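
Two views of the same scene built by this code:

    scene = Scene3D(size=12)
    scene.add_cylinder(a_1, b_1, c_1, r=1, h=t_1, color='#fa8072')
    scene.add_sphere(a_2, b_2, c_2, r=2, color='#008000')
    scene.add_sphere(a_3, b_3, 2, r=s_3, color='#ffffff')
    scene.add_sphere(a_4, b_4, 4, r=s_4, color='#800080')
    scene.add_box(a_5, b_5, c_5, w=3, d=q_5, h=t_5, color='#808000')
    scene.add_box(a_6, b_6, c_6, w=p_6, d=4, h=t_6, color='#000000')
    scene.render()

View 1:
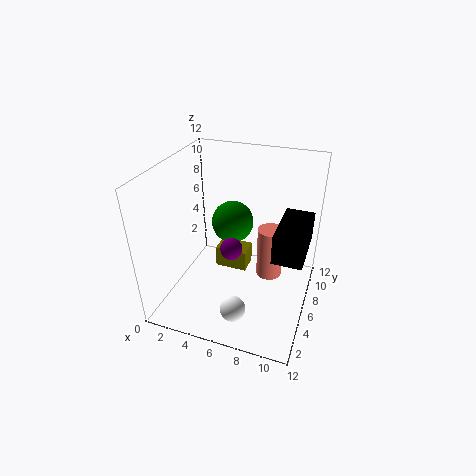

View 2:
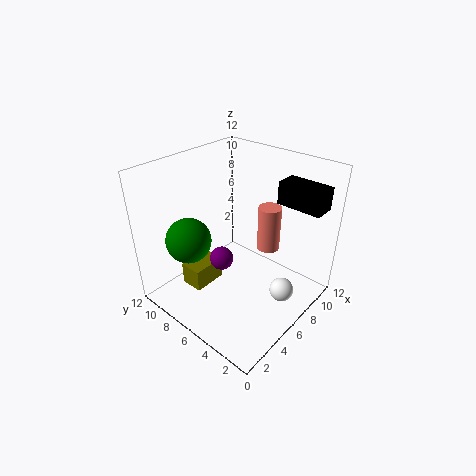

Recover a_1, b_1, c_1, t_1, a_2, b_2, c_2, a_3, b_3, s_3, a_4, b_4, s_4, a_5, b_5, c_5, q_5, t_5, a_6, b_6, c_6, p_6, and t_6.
a_1 = 9; b_1 = 5; c_1 = 4; t_1 = 4; a_2 = 4; b_2 = 10; c_2 = 5; a_3 = 7; b_3 = 2; s_3 = 1; a_4 = 5; b_4 = 7; s_4 = 1; a_5 = 3; b_5 = 8; c_5 = 1; q_5 = 2; t_5 = 2; a_6 = 10; b_6 = 1; c_6 = 8; p_6 = 2; t_6 = 2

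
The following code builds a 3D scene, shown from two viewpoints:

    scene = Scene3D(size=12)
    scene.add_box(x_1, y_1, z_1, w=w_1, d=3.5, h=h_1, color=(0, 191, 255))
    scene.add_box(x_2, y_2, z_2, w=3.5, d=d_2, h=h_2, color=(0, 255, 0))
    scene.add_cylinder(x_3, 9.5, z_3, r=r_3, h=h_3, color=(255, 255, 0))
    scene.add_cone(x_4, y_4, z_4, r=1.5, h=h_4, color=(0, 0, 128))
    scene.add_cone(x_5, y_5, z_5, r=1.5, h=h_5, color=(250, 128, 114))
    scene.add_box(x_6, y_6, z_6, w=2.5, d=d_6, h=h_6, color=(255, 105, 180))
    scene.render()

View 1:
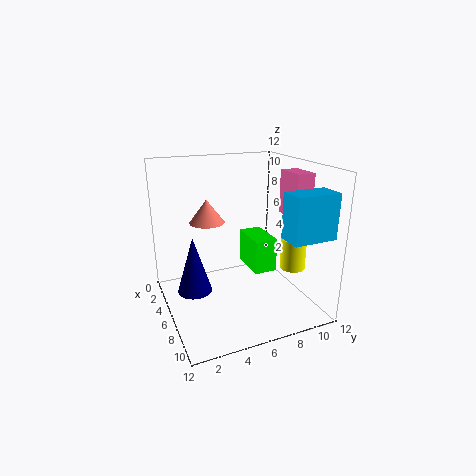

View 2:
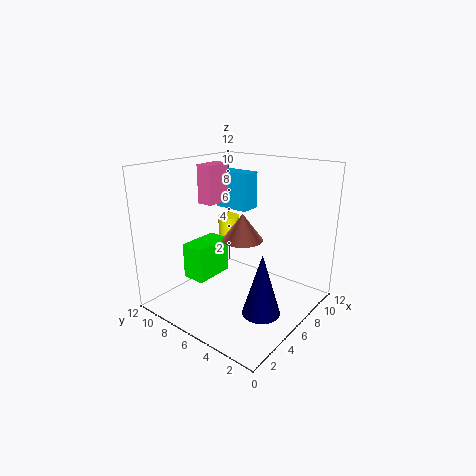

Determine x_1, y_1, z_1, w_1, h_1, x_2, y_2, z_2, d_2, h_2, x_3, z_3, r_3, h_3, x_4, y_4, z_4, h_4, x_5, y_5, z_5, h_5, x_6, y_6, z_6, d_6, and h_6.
x_1 = 9.5, y_1 = 8, z_1 = 7, w_1 = 2, h_1 = 3.5, x_2 = 3, y_2 = 7.5, z_2 = 2.5, d_2 = 2, h_2 = 3, x_3 = 9, z_3 = 4, r_3 = 1, h_3 = 2.5, x_4 = 4.5, y_4 = 2.5, z_4 = 1, h_4 = 5, x_5 = 4, y_5 = 4, z_5 = 7, h_5 = 2, x_6 = 6.5, y_6 = 9.5, z_6 = 8, d_6 = 1.5, h_6 = 3.5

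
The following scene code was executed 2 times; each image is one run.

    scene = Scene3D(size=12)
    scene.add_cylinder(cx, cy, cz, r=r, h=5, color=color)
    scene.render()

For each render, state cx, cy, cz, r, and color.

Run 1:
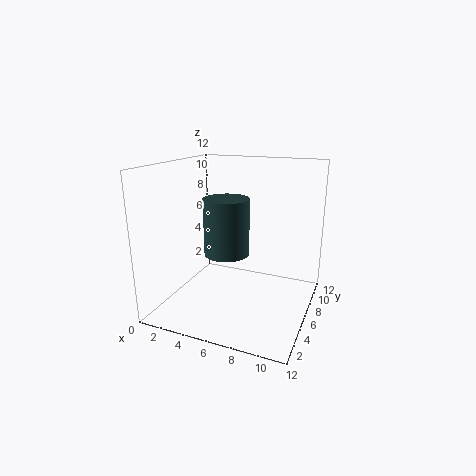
cx = 4.5, cy = 7, cz = 4, r = 2, color = 'darkslategray'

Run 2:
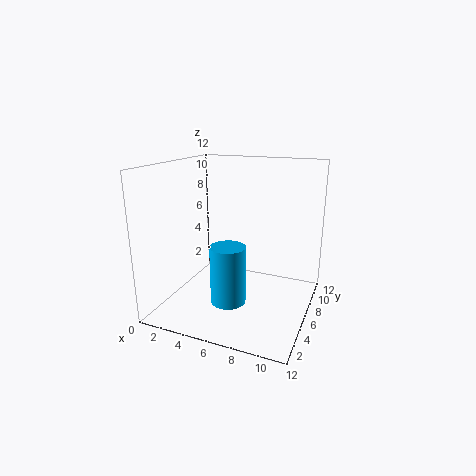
cx = 5.5, cy = 5, cz = 0.5, r = 1.5, color = 'deepskyblue'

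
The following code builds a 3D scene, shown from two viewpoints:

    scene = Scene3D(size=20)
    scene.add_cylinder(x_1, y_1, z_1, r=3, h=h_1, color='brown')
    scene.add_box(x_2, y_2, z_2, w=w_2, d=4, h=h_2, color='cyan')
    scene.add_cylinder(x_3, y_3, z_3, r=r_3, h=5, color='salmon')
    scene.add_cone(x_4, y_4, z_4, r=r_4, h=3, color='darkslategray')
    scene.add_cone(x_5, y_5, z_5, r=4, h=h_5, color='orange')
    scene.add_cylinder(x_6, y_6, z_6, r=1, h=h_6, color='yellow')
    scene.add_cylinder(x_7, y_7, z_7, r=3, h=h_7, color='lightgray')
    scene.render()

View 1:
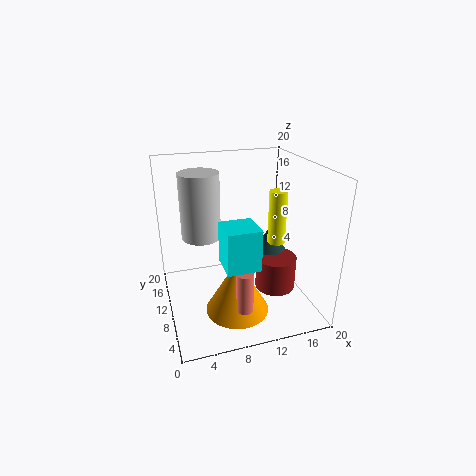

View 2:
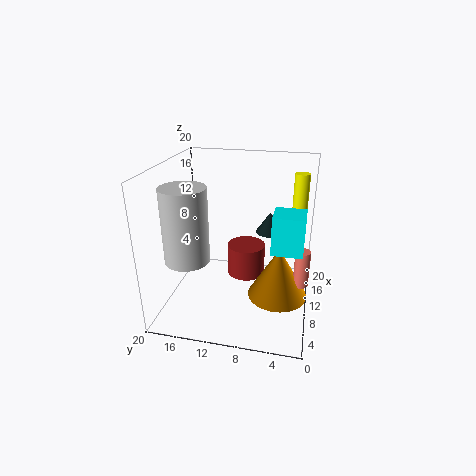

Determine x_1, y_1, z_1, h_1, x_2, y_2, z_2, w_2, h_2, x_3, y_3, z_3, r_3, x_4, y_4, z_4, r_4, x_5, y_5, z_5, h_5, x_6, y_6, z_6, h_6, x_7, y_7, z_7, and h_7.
x_1 = 16
y_1 = 10
z_1 = 1
h_1 = 5
x_2 = 6
y_2 = 1
z_2 = 10
w_2 = 4
h_2 = 5
x_3 = 8
y_3 = 1
z_3 = 5
r_3 = 1
x_4 = 13
y_4 = 6
z_4 = 10
r_4 = 2
x_5 = 8
y_5 = 4
z_5 = 3
h_5 = 7
x_6 = 12
y_6 = 2
z_6 = 13
h_6 = 6
x_7 = 6
y_7 = 16
z_7 = 8
h_7 = 10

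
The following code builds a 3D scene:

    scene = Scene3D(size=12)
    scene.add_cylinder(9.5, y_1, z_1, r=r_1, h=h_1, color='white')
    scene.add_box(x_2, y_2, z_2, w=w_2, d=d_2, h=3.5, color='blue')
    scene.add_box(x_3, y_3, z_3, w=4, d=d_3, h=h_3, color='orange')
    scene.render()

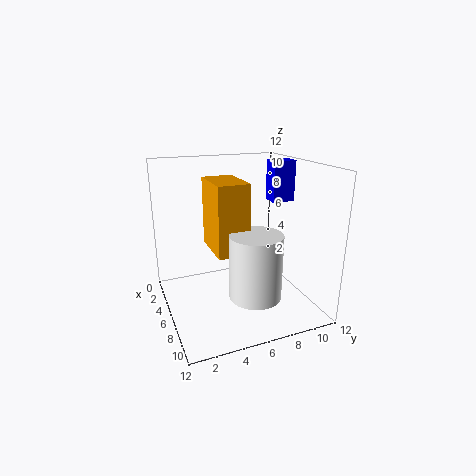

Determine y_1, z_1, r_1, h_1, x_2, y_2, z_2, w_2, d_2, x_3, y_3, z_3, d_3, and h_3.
y_1 = 6; z_1 = 2.5; r_1 = 2; h_1 = 5; x_2 = 4; y_2 = 9.5; z_2 = 8.5; w_2 = 1.5; d_2 = 2; x_3 = 4.5; y_3 = 3.5; z_3 = 5.5; d_3 = 2.5; h_3 = 5.5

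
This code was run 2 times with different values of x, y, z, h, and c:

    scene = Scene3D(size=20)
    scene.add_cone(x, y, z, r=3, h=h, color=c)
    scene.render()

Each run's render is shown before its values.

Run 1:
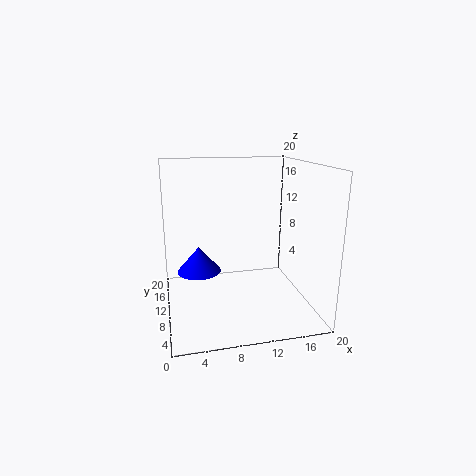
x = 4.5
y = 10.25
z = 5.5
h = 3.5
c = 'blue'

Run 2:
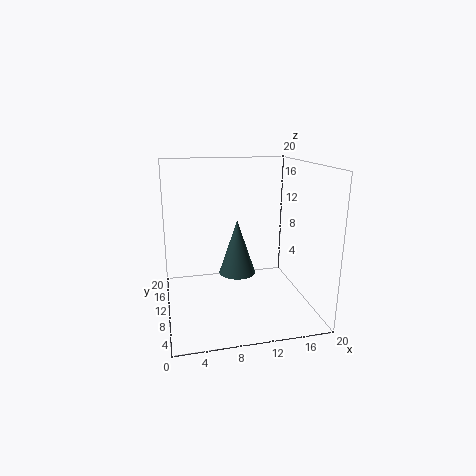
x = 11.5
y = 17
z = 1.5
h = 9
c = 'darkslategray'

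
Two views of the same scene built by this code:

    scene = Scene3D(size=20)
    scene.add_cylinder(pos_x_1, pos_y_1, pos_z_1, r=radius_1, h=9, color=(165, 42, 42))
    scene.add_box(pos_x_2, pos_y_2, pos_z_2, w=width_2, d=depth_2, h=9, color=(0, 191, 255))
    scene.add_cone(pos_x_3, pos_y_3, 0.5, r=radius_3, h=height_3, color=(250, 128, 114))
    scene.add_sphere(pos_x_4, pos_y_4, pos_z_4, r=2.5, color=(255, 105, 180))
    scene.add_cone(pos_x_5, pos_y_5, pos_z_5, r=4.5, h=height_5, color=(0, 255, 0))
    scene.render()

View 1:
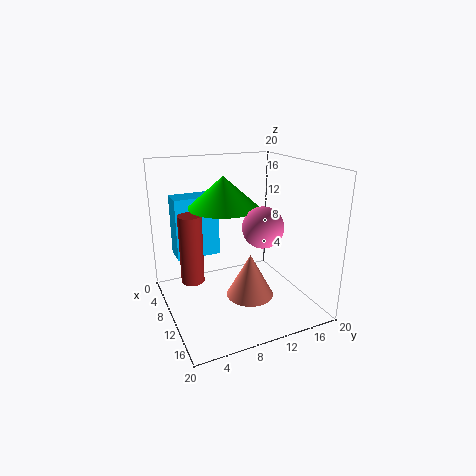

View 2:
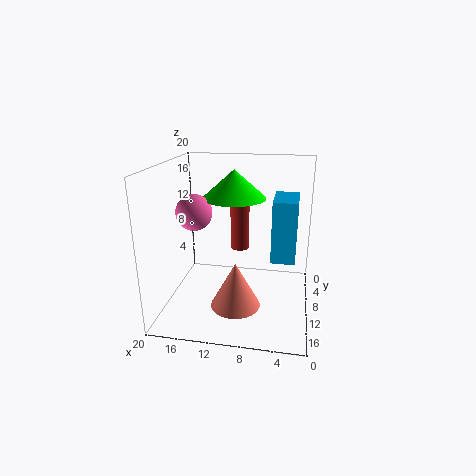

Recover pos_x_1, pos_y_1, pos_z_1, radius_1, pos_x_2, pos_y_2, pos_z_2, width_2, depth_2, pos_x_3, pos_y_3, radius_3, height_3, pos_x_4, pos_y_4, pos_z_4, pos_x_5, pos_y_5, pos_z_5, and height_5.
pos_x_1 = 11; pos_y_1 = 3; pos_z_1 = 5.5; radius_1 = 1.5; pos_x_2 = 2; pos_y_2 = 2.5; pos_z_2 = 6; width_2 = 3.5; depth_2 = 6.5; pos_x_3 = 10; pos_y_3 = 12; radius_3 = 3.5; height_3 = 6.5; pos_x_4 = 16; pos_y_4 = 10.5; pos_z_4 = 13.5; pos_x_5 = 11; pos_y_5 = 7.5; pos_z_5 = 15; height_5 = 4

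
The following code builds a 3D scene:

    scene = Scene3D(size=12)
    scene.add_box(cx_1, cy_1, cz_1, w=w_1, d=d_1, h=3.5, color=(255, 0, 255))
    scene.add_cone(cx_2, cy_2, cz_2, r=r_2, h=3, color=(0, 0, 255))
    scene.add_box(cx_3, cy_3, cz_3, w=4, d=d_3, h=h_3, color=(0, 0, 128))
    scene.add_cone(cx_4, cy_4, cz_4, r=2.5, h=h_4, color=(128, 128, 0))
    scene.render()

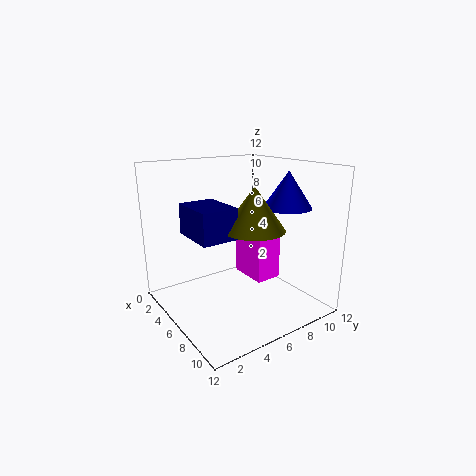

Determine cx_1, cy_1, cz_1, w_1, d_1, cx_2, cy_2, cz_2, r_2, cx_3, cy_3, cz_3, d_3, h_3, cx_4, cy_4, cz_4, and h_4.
cx_1 = 6.5
cy_1 = 5.5
cz_1 = 3.5
w_1 = 3
d_1 = 2
cx_2 = 8
cy_2 = 9.5
cz_2 = 8.5
r_2 = 2
cx_3 = 3.5
cy_3 = 2
cz_3 = 6.5
d_3 = 3
h_3 = 2.5
cx_4 = 7.5
cy_4 = 6.5
cz_4 = 7
h_4 = 3.5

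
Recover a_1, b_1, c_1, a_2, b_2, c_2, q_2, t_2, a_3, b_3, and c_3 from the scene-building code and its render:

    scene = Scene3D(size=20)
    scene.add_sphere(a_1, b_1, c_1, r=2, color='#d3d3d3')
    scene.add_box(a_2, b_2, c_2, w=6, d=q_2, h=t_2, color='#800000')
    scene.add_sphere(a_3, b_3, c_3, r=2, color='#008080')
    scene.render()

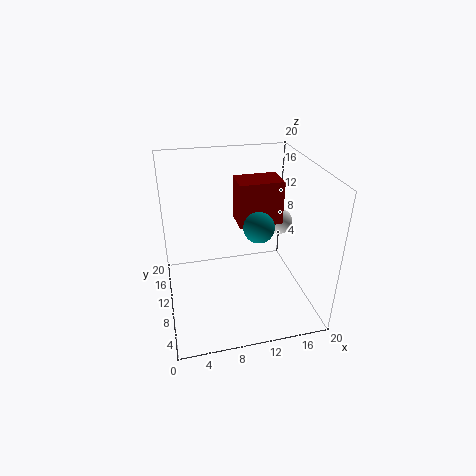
a_1 = 18, b_1 = 15, c_1 = 9, a_2 = 10, b_2 = 9, c_2 = 12, q_2 = 4, t_2 = 6, a_3 = 12, b_3 = 7, c_3 = 13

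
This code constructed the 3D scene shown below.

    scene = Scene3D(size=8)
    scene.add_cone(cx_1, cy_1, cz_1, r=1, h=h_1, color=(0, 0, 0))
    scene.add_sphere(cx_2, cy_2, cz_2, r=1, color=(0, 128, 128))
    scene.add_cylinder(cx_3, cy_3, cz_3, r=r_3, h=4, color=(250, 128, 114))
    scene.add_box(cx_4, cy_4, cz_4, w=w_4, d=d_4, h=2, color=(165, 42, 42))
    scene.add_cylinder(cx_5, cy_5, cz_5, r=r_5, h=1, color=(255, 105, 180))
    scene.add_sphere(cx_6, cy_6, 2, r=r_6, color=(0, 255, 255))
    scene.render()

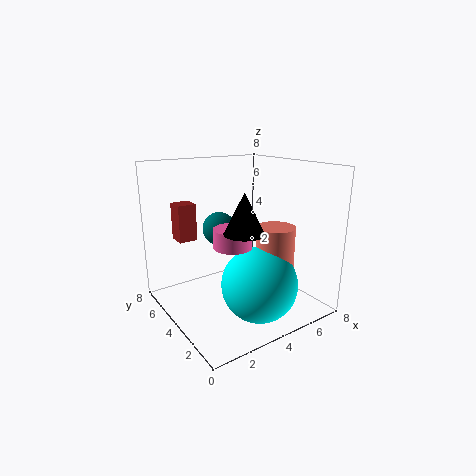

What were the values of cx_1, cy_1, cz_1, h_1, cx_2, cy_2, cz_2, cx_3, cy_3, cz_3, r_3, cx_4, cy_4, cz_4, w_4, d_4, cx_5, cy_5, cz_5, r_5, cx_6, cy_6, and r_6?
cx_1 = 3, cy_1 = 2, cz_1 = 5, h_1 = 2, cx_2 = 4, cy_2 = 6, cz_2 = 4, cx_3 = 5, cy_3 = 2, cz_3 = 1, r_3 = 1, cx_4 = 1, cy_4 = 5, cz_4 = 4, w_4 = 1, d_4 = 1, cx_5 = 3, cy_5 = 3, cz_5 = 4, r_5 = 1, cx_6 = 4, cy_6 = 2, r_6 = 2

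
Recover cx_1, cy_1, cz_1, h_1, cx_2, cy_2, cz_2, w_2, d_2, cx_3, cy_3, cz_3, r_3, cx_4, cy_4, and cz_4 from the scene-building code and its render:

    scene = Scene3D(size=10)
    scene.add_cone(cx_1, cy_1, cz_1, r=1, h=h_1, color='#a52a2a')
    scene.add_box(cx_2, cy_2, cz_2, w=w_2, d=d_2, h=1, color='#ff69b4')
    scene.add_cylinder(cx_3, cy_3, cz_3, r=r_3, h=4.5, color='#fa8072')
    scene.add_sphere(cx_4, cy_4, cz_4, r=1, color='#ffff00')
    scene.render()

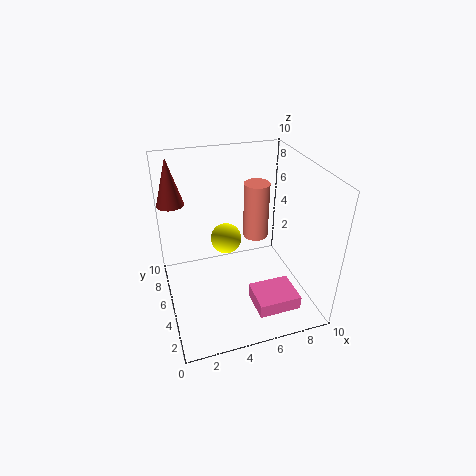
cx_1 = 1, cy_1 = 8.5, cz_1 = 6.5, h_1 = 3.5, cx_2 = 5.5, cy_2 = 1.5, cz_2 = 0.5, w_2 = 3, d_2 = 2.5, cx_3 = 7.5, cy_3 = 8, cz_3 = 3, r_3 = 1, cx_4 = 4, cy_4 = 4.5, cz_4 = 5.5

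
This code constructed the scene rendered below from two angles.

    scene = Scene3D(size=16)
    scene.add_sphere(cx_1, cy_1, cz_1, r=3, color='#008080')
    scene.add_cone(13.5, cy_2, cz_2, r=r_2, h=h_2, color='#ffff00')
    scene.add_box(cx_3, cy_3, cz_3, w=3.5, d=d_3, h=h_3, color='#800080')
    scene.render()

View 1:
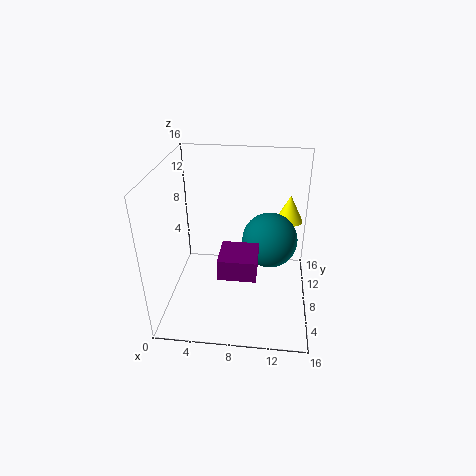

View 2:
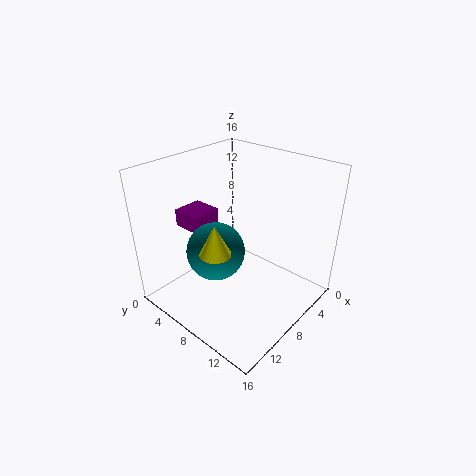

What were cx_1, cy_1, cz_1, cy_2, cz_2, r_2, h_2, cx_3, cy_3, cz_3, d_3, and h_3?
cx_1 = 11.5, cy_1 = 8, cz_1 = 8, cy_2 = 10, cz_2 = 9.5, r_2 = 1.5, h_2 = 3, cx_3 = 7, cy_3 = 0.5, cz_3 = 8, d_3 = 3.5, h_3 = 2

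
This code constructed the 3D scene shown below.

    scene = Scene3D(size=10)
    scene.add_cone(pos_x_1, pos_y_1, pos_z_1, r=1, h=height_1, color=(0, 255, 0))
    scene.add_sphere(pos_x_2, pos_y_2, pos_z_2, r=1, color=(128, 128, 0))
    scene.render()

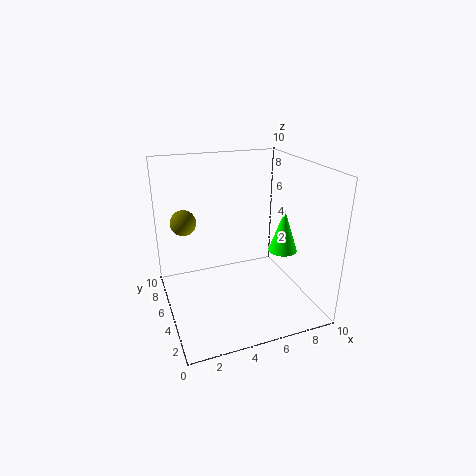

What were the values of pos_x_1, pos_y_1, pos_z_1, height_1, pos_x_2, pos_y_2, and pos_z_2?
pos_x_1 = 8, pos_y_1 = 4, pos_z_1 = 4, height_1 = 3, pos_x_2 = 2, pos_y_2 = 9, pos_z_2 = 5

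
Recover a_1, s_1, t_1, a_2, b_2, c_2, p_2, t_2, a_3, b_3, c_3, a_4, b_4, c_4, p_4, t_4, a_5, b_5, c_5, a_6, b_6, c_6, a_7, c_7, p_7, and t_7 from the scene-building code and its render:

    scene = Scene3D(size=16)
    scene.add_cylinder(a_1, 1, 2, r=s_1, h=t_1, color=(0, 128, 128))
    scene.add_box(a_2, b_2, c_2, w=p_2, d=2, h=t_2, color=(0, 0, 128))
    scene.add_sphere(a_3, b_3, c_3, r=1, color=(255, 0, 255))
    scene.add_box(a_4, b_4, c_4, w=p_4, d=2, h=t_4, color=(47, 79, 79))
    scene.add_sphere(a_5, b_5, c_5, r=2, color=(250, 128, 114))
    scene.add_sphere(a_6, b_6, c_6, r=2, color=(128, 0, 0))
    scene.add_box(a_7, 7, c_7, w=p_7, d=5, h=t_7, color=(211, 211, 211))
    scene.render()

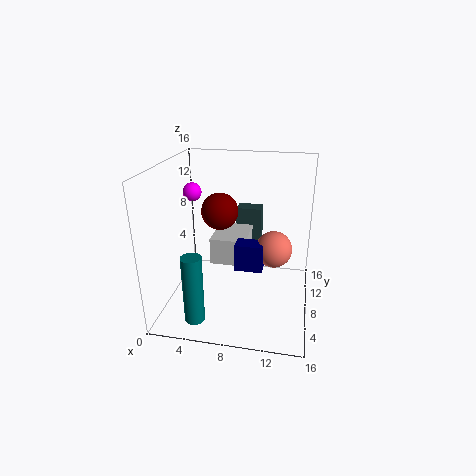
a_1 = 5; s_1 = 1; t_1 = 7; a_2 = 8; b_2 = 6; c_2 = 5; p_2 = 3; t_2 = 3; a_3 = 3; b_3 = 8; c_3 = 13; a_4 = 7; b_4 = 12; c_4 = 6; p_4 = 3; t_4 = 4; a_5 = 12; b_5 = 8; c_5 = 7; a_6 = 6; b_6 = 8; c_6 = 11; a_7 = 5; c_7 = 5; p_7 = 4; t_7 = 3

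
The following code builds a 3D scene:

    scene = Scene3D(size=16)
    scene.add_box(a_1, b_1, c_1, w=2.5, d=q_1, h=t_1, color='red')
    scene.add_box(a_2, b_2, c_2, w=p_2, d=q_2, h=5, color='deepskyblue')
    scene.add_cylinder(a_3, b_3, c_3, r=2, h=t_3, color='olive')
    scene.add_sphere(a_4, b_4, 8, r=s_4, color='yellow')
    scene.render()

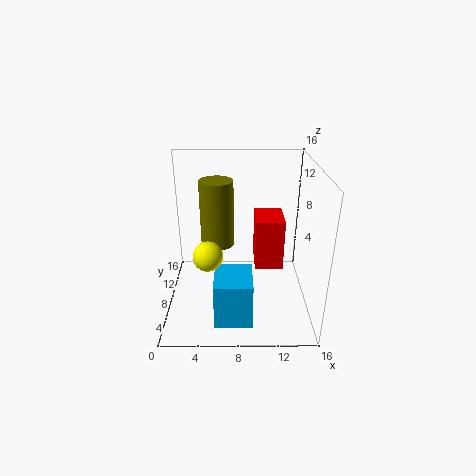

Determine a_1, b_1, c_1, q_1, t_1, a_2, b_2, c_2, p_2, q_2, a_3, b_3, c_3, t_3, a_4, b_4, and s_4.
a_1 = 9.5, b_1 = 1, c_1 = 8.5, q_1 = 3.5, t_1 = 4.5, a_2 = 5.5, b_2 = 2, c_2 = 0.5, p_2 = 4, q_2 = 4.5, a_3 = 5.5, b_3 = 11.5, c_3 = 5.5, t_3 = 8, a_4 = 5, b_4 = 4, s_4 = 1.5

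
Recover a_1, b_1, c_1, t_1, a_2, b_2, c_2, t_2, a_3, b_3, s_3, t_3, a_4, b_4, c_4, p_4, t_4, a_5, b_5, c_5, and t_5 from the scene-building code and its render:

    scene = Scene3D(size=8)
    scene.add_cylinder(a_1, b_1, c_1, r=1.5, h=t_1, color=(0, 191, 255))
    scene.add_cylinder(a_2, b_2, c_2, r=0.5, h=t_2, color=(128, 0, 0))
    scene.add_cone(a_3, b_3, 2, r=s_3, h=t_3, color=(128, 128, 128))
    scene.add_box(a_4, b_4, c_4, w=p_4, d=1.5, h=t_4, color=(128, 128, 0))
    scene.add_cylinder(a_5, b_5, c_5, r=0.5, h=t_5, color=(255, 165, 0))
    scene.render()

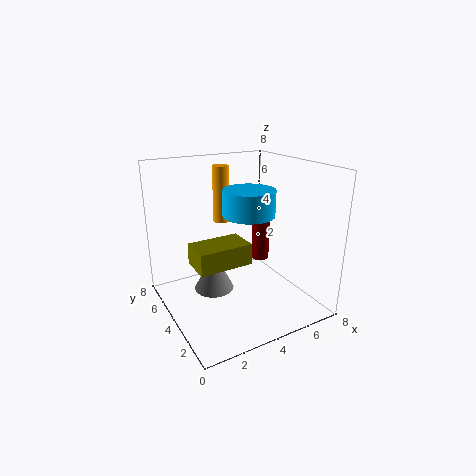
a_1 = 5
b_1 = 4.5
c_1 = 5
t_1 = 1.5
a_2 = 5.5
b_2 = 4
c_2 = 2.5
t_2 = 2.5
a_3 = 2
b_3 = 3
s_3 = 1
t_3 = 2
a_4 = 0.5
b_4 = 1
c_4 = 4
p_4 = 2.5
t_4 = 1
a_5 = 4.5
b_5 = 7
c_5 = 4
t_5 = 3.5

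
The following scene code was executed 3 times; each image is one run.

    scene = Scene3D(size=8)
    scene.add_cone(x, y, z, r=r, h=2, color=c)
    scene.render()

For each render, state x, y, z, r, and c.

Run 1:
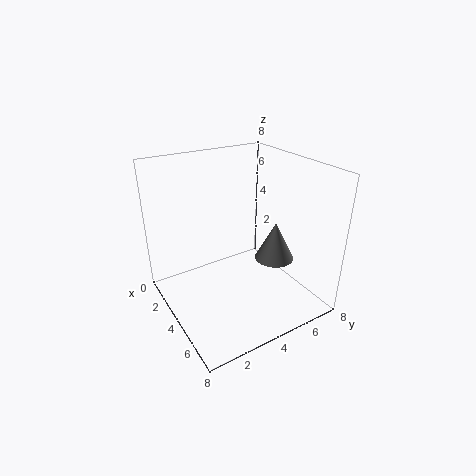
x = 6, y = 5, z = 3.5, r = 1, c = 'gray'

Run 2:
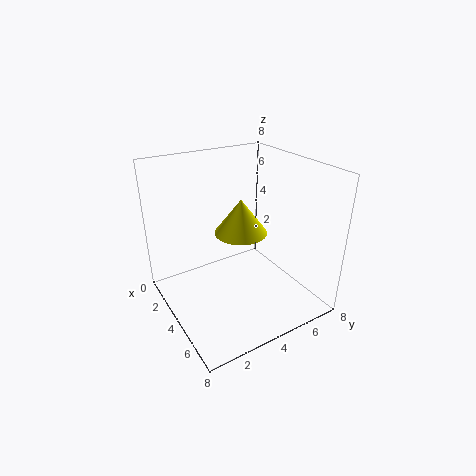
x = 3.5, y = 4.5, z = 4, r = 1.5, c = 'yellow'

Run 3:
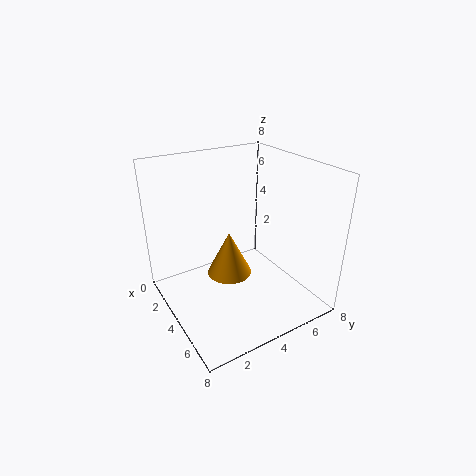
x = 6.5, y = 2, z = 4, r = 1, c = 'orange'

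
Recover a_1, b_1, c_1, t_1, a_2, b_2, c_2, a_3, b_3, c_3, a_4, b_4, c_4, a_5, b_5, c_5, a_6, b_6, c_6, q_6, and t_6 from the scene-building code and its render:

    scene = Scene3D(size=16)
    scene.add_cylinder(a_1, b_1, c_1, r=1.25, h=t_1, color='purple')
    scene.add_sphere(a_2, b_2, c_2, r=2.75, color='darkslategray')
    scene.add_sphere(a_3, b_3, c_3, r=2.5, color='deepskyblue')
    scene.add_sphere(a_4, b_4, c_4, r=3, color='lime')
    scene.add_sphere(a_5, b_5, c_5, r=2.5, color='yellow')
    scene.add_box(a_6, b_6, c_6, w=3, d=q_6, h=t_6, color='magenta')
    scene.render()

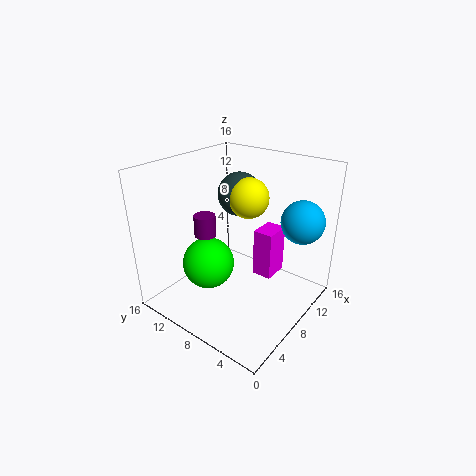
a_1 = 7
b_1 = 12
c_1 = 7.5
t_1 = 2.5
a_2 = 13.25
b_2 = 11.75
c_2 = 10.75
a_3 = 13.5
b_3 = 3
c_3 = 9.25
a_4 = 6.5
b_4 = 11.25
c_4 = 4.25
a_5 = 12.75
b_5 = 10
c_5 = 10.75
a_6 = 9.25
b_6 = 4.5
c_6 = 3.25
q_6 = 2.25
t_6 = 5.5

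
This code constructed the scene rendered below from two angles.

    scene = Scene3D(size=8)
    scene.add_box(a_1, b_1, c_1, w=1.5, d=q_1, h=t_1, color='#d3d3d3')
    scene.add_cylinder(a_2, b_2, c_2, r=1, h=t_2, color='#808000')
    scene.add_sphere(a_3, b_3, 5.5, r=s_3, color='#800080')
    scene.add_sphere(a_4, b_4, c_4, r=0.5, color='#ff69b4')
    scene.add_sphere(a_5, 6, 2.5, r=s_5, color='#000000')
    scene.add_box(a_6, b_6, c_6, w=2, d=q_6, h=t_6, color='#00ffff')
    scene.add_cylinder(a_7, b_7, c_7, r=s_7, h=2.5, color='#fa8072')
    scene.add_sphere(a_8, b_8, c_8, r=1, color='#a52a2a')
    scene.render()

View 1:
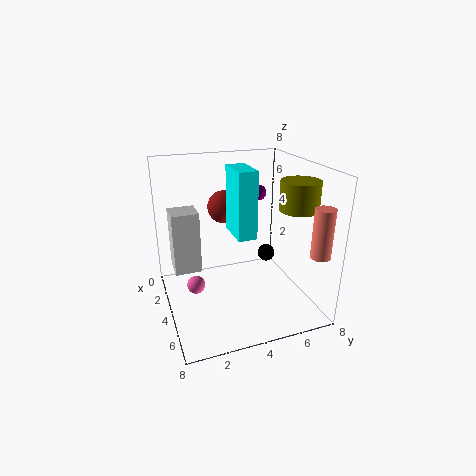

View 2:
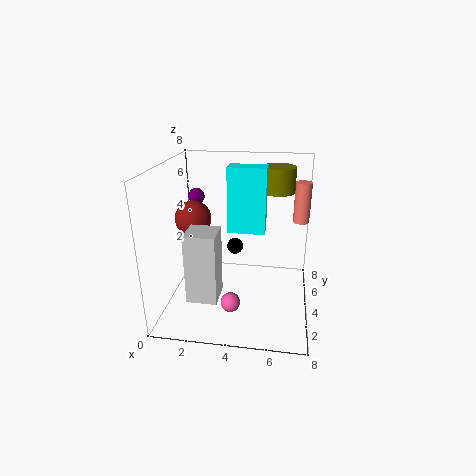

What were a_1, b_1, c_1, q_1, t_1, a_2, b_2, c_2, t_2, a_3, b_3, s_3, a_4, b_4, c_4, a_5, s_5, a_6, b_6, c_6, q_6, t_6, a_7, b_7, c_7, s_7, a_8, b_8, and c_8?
a_1 = 2; b_1 = 0.5; c_1 = 2; q_1 = 1.5; t_1 = 3.5; a_2 = 6; b_2 = 6.5; c_2 = 6; t_2 = 1.5; a_3 = 1; b_3 = 6.5; s_3 = 0.5; a_4 = 4; b_4 = 1.5; c_4 = 1.5; a_5 = 3.5; s_5 = 0.5; a_6 = 3.5; b_6 = 3.5; c_6 = 4.5; q_6 = 1; t_6 = 3.5; a_7 = 7.5; b_7 = 7; c_7 = 4; s_7 = 0.5; a_8 = 1.5; b_8 = 4; c_8 = 5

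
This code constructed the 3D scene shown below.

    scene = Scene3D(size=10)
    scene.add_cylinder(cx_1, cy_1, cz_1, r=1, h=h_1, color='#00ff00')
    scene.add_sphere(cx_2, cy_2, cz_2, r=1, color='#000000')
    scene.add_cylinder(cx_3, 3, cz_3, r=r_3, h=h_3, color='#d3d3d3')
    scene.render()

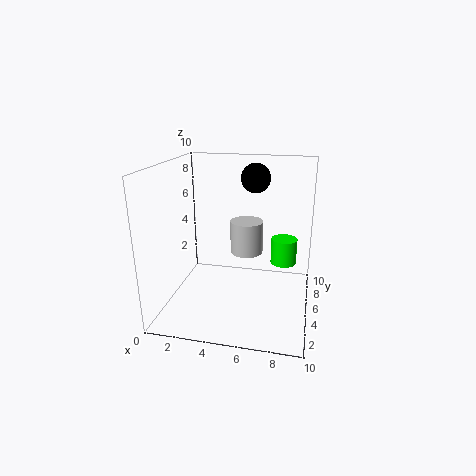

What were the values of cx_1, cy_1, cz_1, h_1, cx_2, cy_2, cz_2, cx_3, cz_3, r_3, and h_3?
cx_1 = 8; cy_1 = 8; cz_1 = 2; h_1 = 2; cx_2 = 6; cy_2 = 6; cz_2 = 9; cx_3 = 6; cz_3 = 5; r_3 = 1; h_3 = 2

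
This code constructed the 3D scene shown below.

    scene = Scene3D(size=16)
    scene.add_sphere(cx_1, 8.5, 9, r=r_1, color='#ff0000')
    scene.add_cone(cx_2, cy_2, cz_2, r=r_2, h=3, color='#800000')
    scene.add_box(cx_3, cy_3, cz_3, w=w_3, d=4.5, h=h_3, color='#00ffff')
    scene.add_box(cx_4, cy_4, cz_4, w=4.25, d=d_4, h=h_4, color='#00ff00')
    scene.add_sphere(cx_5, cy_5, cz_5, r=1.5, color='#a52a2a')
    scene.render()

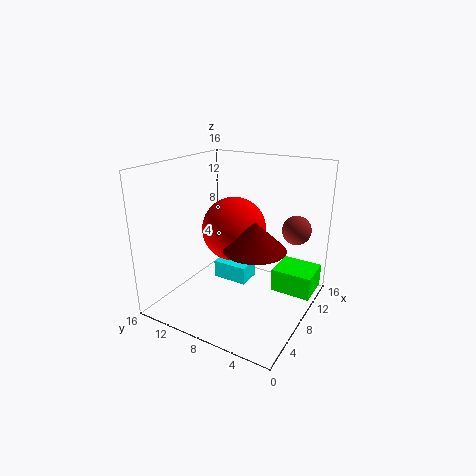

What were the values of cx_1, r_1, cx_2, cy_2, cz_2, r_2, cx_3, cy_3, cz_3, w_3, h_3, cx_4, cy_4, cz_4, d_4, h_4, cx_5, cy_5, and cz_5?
cx_1 = 8; r_1 = 3.5; cx_2 = 6.25; cy_2 = 5; cz_2 = 8; r_2 = 3.25; cx_3 = 10.75; cy_3 = 8.75; cz_3 = 0.25; w_3 = 3; h_3 = 2.25; cx_4 = 10.75; cy_4 = 0.25; cz_4 = 0.75; d_4 = 4.75; h_4 = 2.75; cx_5 = 9.25; cy_5 = 1.75; cz_5 = 9.75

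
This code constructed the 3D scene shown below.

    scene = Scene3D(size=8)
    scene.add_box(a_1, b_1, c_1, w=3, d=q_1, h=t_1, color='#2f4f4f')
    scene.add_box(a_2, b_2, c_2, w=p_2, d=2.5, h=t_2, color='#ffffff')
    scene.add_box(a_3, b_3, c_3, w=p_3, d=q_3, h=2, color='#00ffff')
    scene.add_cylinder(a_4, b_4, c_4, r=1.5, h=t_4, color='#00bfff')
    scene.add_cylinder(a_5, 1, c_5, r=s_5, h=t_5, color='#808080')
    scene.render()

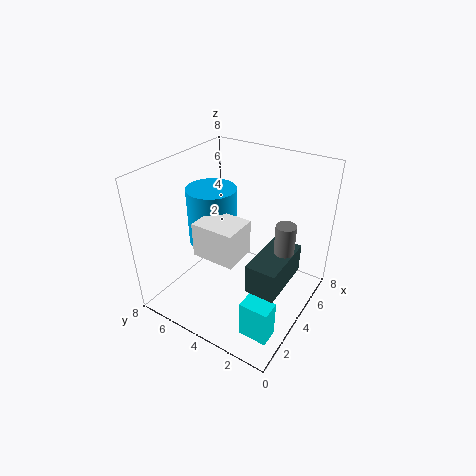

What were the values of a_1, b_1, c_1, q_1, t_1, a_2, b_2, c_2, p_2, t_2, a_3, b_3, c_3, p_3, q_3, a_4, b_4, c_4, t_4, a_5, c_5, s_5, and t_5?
a_1 = 1.5, b_1 = 0.5, c_1 = 3, q_1 = 1.5, t_1 = 1.5, a_2 = 2.5, b_2 = 3.5, c_2 = 3, p_2 = 2, t_2 = 2, a_3 = 1, b_3 = 0.5, c_3 = 0.5, p_3 = 1, q_3 = 1.5, a_4 = 5, b_4 = 6.5, c_4 = 2.5, t_4 = 3.5, a_5 = 3.5, c_5 = 3.5, s_5 = 0.5, t_5 = 2.5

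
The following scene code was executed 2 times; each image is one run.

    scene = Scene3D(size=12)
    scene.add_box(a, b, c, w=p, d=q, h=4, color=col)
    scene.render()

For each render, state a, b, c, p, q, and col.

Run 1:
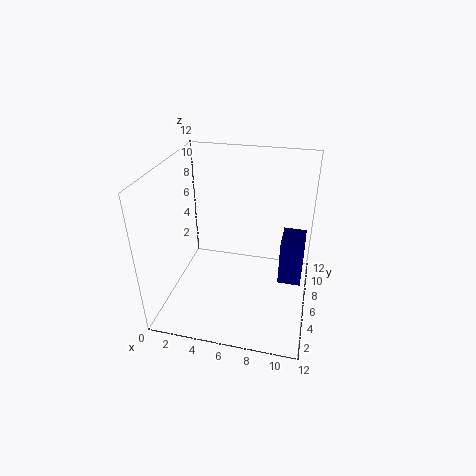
a = 9.5; b = 6.5; c = 1.5; p = 2; q = 3; col = 'navy'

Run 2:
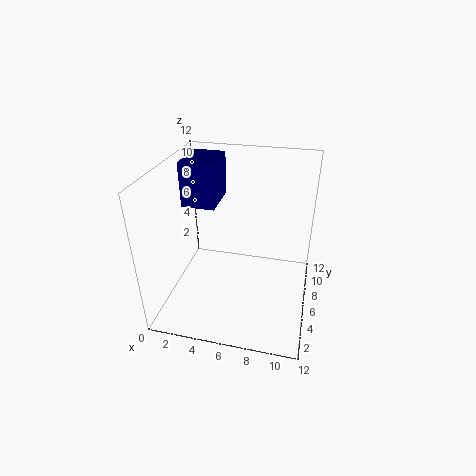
a = 0.5; b = 7.5; c = 7.5; p = 3; q = 4; col = 'navy'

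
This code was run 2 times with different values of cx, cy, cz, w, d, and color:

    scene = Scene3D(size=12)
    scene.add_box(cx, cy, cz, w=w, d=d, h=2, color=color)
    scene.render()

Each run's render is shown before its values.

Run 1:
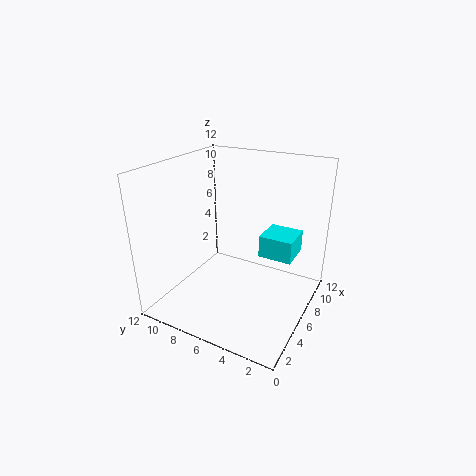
cx = 8; cy = 2; cz = 3.5; w = 3; d = 3; color = 'cyan'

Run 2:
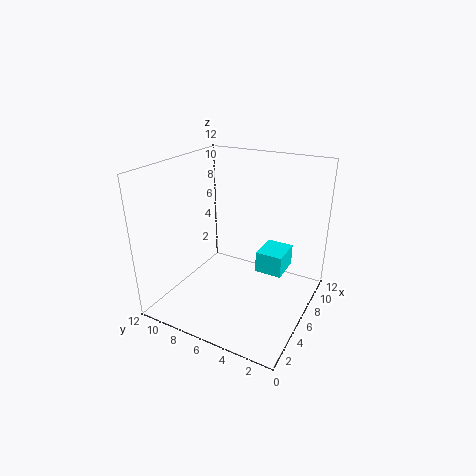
cx = 8.5; cy = 3; cz = 1.5; w = 3; d = 2.5; color = 'cyan'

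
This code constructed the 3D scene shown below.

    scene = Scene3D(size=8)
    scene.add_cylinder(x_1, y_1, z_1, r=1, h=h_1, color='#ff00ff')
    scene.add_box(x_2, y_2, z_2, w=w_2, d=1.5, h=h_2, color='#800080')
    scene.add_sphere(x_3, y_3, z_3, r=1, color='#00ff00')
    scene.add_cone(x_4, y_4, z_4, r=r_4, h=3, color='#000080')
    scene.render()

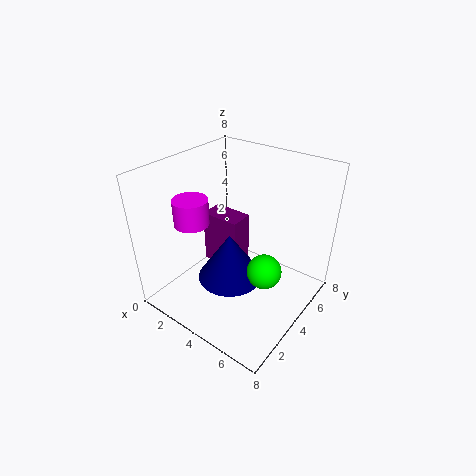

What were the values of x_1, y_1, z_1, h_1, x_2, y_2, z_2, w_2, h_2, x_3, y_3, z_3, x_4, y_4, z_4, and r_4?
x_1 = 1.5; y_1 = 3; z_1 = 4.5; h_1 = 1.5; x_2 = 0.5; y_2 = 5; z_2 = 0.5; w_2 = 2.5; h_2 = 3.5; x_3 = 5.5; y_3 = 4.5; z_3 = 2; x_4 = 3; y_4 = 4.5; z_4 = 0.5; r_4 = 2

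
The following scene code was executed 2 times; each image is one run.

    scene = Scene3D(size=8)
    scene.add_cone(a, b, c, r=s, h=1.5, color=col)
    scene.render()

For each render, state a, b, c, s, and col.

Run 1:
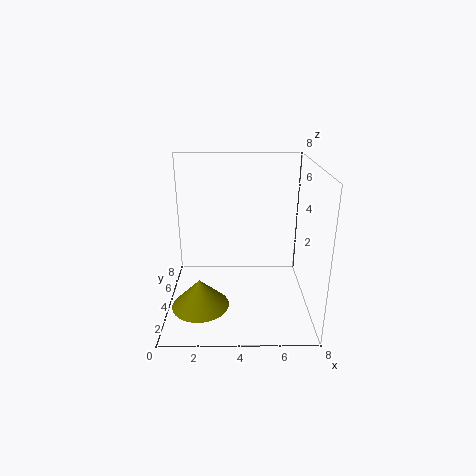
a = 2, b = 2, c = 1, s = 1.5, col = 'olive'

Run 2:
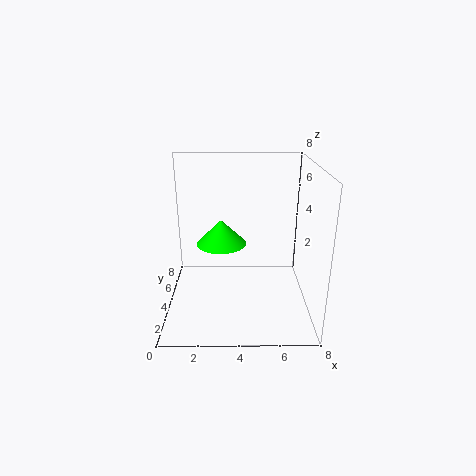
a = 3, b = 5.5, c = 3, s = 1.5, col = 'lime'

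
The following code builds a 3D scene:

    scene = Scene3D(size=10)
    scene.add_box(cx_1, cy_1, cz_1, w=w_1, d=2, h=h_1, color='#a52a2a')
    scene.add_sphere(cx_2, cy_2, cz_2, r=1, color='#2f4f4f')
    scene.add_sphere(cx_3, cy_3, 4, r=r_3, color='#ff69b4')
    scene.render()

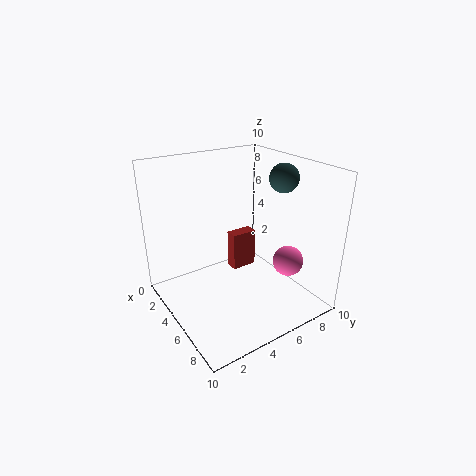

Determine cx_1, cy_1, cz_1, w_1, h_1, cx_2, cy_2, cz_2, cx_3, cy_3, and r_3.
cx_1 = 2; cy_1 = 6; cz_1 = 1; w_1 = 1; h_1 = 3; cx_2 = 6; cy_2 = 8; cz_2 = 9; cx_3 = 8; cy_3 = 7; r_3 = 1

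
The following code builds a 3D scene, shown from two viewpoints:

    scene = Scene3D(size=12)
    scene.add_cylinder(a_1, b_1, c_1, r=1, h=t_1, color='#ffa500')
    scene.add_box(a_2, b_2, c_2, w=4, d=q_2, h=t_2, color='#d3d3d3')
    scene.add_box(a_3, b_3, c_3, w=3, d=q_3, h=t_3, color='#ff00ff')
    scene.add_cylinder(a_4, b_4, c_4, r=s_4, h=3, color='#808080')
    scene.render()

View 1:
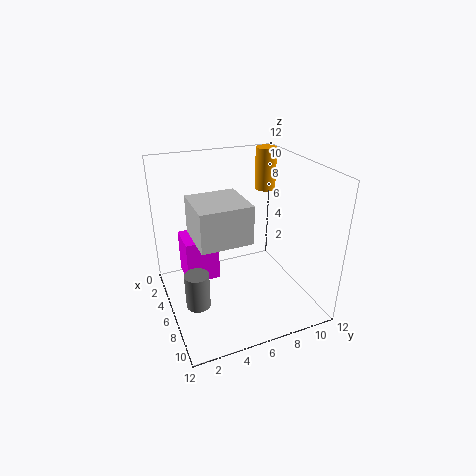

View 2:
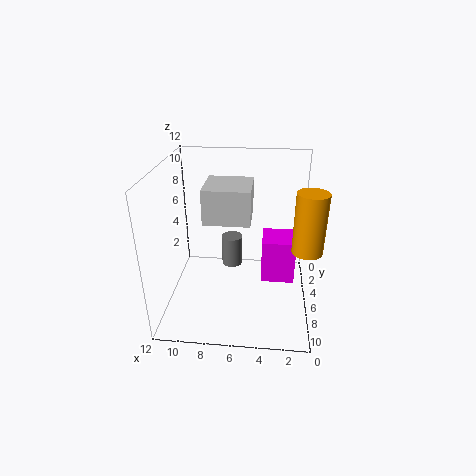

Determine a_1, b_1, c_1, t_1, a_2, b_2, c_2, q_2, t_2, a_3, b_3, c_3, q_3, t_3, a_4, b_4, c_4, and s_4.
a_1 = 1
b_1 = 11
c_1 = 8
t_1 = 4
a_2 = 5
b_2 = 2
c_2 = 7
q_2 = 4
t_2 = 3
a_3 = 1
b_3 = 2
c_3 = 1
q_3 = 3
t_3 = 4
a_4 = 7
b_4 = 2
c_4 = 1
s_4 = 1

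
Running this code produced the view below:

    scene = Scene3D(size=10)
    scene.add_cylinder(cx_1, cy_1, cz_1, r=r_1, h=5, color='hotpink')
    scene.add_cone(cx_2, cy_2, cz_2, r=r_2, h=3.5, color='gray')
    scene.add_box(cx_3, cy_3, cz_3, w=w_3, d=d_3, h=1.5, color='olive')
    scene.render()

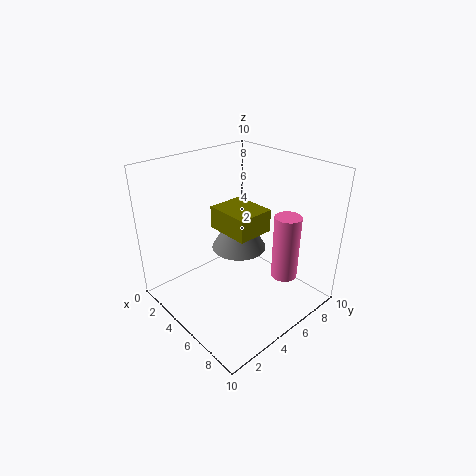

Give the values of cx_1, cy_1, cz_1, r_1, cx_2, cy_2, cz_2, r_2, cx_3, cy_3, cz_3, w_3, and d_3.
cx_1 = 6.5
cy_1 = 8.5
cz_1 = 1
r_1 = 1
cx_2 = 4
cy_2 = 6
cz_2 = 3.5
r_2 = 2
cx_3 = 4
cy_3 = 3.5
cz_3 = 6
w_3 = 3
d_3 = 2.5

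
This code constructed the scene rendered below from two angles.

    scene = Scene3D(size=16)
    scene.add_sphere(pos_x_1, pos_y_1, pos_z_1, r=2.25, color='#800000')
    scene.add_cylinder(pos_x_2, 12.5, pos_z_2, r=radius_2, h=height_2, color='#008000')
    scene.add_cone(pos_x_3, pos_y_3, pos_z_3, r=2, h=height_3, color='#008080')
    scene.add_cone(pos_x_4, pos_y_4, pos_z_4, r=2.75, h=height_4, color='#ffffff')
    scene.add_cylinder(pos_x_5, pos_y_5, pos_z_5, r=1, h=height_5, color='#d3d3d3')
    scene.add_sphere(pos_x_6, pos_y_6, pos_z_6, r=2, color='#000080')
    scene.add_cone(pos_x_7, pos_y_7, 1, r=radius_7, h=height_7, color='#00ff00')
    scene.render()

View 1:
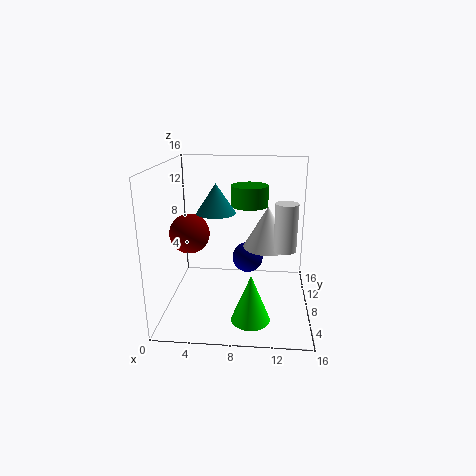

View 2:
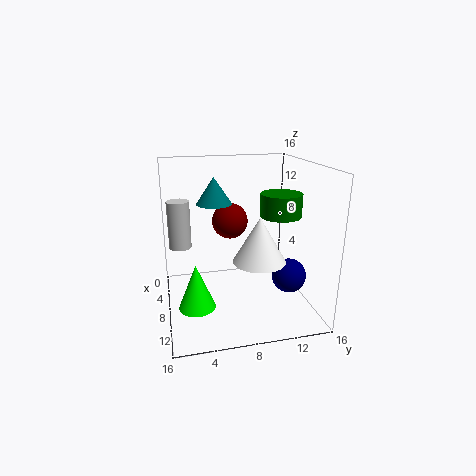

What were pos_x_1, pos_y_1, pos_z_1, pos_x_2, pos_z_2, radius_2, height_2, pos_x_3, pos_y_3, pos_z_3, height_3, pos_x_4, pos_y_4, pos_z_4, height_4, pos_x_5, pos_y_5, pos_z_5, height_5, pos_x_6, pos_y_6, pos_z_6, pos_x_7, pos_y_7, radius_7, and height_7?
pos_x_1 = 2.5; pos_y_1 = 8.25; pos_z_1 = 8.25; pos_x_2 = 9; pos_z_2 = 10.5; radius_2 = 2.25; height_2 = 2.5; pos_x_3 = 6; pos_y_3 = 5.75; pos_z_3 = 11.5; height_3 = 3; pos_x_4 = 11.25; pos_y_4 = 9.5; pos_z_4 = 6.5; height_4 = 4.75; pos_x_5 = 12.75; pos_y_5 = 1.5; pos_z_5 = 9.5; height_5 = 4.25; pos_x_6 = 8.75; pos_y_6 = 14; pos_z_6 = 3; pos_x_7 = 9.75; pos_y_7 = 3; radius_7 = 2; height_7 = 5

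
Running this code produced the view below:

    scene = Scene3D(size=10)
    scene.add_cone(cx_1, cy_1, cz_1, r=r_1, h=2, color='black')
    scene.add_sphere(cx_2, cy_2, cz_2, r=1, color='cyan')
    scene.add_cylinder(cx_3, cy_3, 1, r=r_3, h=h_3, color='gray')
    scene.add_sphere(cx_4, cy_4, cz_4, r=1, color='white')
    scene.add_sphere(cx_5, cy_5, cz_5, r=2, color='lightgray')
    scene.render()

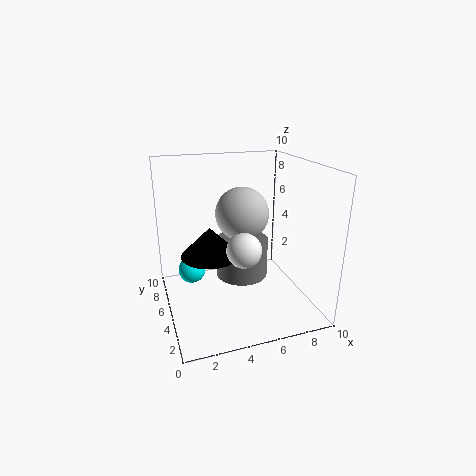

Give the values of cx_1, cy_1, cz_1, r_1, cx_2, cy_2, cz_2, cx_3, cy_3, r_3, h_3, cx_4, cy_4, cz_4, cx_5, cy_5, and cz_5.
cx_1 = 3
cy_1 = 5
cz_1 = 4
r_1 = 2
cx_2 = 2
cy_2 = 7
cz_2 = 2
cx_3 = 6
cy_3 = 7
r_3 = 2
h_3 = 3
cx_4 = 4
cy_4 = 1
cz_4 = 6
cx_5 = 6
cy_5 = 7
cz_5 = 6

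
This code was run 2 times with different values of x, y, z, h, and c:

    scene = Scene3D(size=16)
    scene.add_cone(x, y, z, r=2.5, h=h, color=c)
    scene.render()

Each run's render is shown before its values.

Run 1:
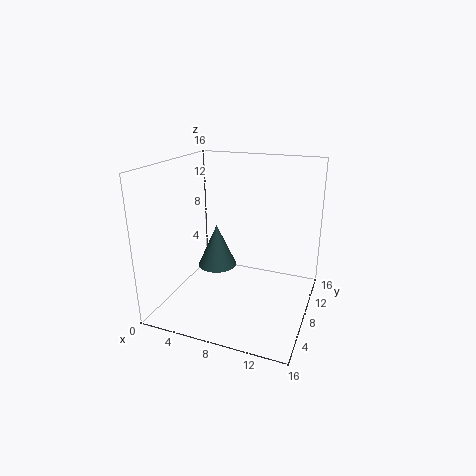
x = 3.5; y = 12; z = 2; h = 5.5; c = 'darkslategray'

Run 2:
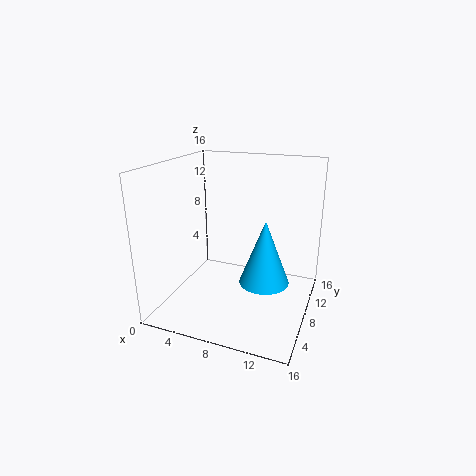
x = 12; y = 5; z = 5; h = 6.5; c = 'deepskyblue'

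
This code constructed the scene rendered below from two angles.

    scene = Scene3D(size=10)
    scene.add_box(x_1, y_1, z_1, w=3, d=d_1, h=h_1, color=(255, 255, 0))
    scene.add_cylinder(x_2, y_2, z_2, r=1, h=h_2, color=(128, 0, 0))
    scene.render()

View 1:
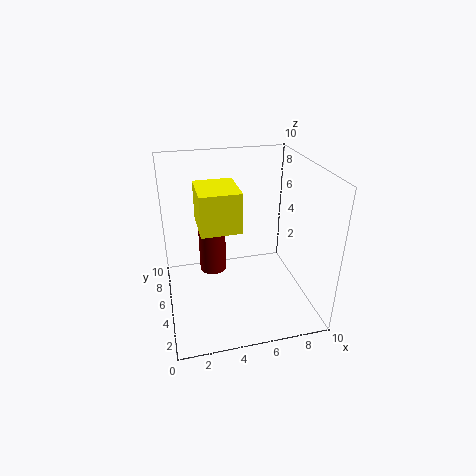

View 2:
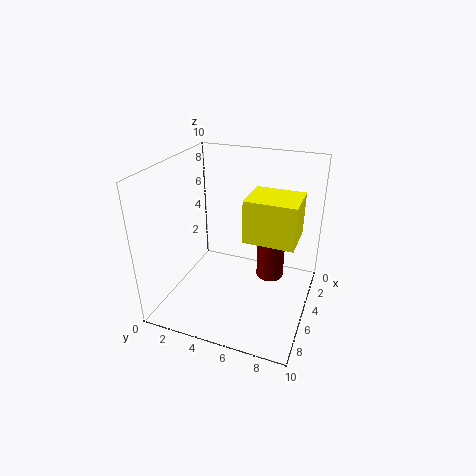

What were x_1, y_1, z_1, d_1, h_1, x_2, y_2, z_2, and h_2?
x_1 = 2.5; y_1 = 5.5; z_1 = 5; d_1 = 3.5; h_1 = 3; x_2 = 3.5; y_2 = 7; z_2 = 1.5; h_2 = 3.5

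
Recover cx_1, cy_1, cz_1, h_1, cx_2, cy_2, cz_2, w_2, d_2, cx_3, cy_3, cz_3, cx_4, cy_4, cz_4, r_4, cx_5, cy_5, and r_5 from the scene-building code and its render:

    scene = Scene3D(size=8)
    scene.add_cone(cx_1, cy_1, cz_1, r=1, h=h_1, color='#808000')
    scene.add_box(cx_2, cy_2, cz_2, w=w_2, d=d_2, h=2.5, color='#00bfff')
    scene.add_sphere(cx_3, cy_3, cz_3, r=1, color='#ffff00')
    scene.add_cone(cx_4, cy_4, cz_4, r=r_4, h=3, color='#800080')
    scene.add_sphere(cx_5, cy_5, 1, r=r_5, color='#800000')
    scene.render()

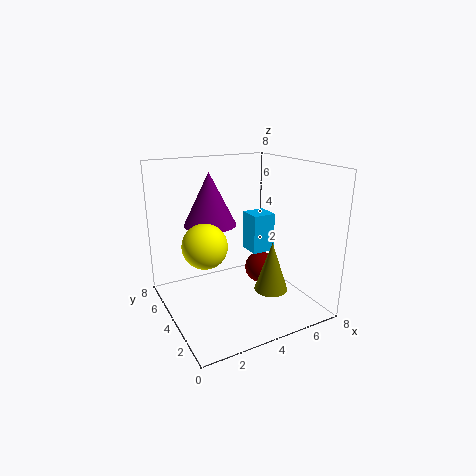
cx_1 = 6; cy_1 = 3.5; cz_1 = 0.5; h_1 = 3; cx_2 = 6; cy_2 = 5.5; cz_2 = 2; w_2 = 1.5; d_2 = 1.5; cx_3 = 1; cy_3 = 1.5; cz_3 = 5; cx_4 = 3; cy_4 = 5.5; cz_4 = 4.5; r_4 = 1.5; cx_5 = 6.5; cy_5 = 5.5; r_5 = 1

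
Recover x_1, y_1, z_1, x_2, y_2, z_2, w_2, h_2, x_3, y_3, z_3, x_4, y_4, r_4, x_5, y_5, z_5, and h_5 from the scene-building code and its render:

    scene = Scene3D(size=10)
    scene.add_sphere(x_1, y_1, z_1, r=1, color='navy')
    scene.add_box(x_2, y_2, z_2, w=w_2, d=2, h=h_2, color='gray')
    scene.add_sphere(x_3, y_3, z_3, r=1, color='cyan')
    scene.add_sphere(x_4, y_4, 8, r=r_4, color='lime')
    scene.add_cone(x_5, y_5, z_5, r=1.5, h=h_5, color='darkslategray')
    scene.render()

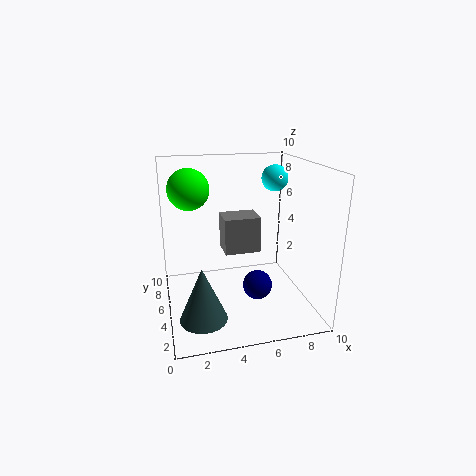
x_1 = 6
y_1 = 3.5
z_1 = 2
x_2 = 4
y_2 = 4.5
z_2 = 4
w_2 = 2.5
h_2 = 2.5
x_3 = 8.5
y_3 = 7.5
z_3 = 8.5
x_4 = 2
y_4 = 7.5
r_4 = 1.5
x_5 = 2
y_5 = 2
z_5 = 1
h_5 = 3.5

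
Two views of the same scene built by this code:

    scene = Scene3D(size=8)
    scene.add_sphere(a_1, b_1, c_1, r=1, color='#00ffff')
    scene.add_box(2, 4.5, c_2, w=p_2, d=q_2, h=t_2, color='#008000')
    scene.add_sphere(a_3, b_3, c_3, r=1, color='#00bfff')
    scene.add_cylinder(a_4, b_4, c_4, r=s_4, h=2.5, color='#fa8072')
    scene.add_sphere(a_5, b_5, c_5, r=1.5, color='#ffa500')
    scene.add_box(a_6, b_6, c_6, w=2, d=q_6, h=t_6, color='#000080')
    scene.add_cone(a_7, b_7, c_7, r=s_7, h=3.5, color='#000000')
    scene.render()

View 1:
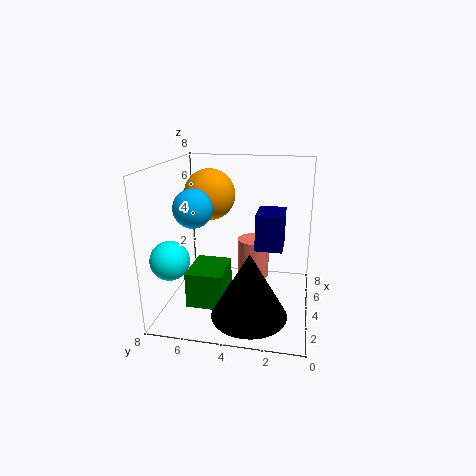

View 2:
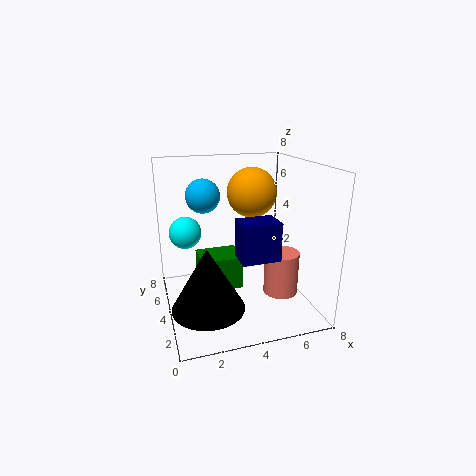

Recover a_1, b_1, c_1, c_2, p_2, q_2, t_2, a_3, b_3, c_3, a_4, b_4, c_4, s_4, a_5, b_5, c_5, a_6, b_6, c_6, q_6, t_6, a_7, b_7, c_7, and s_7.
a_1 = 1.5
b_1 = 7
c_1 = 3.5
c_2 = 0.5
p_2 = 2.5
q_2 = 2
t_2 = 2
a_3 = 2.5
b_3 = 6
c_3 = 6
a_4 = 6.5
b_4 = 3.5
c_4 = 0.5
s_4 = 1
a_5 = 5.5
b_5 = 6
c_5 = 6
a_6 = 3.5
b_6 = 1.5
c_6 = 3.5
q_6 = 1.5
t_6 = 2
a_7 = 2
b_7 = 3
c_7 = 0.5
s_7 = 2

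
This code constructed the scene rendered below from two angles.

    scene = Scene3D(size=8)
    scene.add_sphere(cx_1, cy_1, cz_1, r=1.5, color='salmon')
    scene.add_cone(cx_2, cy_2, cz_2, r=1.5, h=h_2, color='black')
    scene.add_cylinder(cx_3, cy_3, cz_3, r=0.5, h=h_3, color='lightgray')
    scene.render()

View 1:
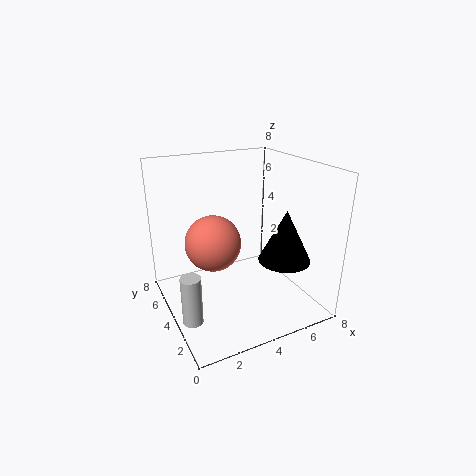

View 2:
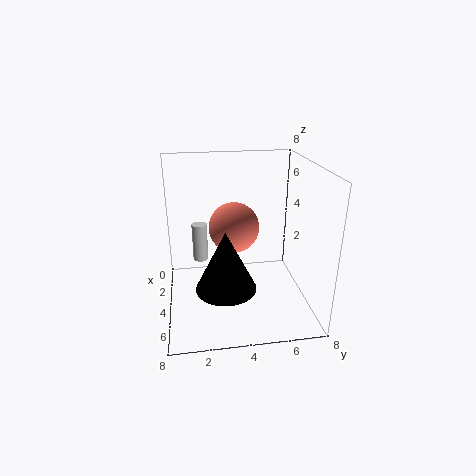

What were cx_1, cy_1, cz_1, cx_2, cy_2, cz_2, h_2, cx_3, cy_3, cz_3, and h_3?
cx_1 = 2.5
cy_1 = 4
cz_1 = 4
cx_2 = 6.5
cy_2 = 3
cz_2 = 2.5
h_2 = 3
cx_3 = 0.5
cy_3 = 2
cz_3 = 1
h_3 = 2.5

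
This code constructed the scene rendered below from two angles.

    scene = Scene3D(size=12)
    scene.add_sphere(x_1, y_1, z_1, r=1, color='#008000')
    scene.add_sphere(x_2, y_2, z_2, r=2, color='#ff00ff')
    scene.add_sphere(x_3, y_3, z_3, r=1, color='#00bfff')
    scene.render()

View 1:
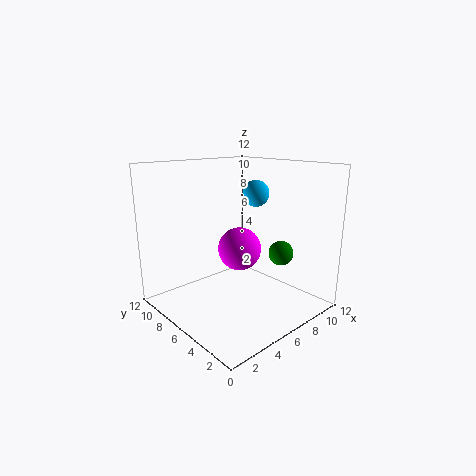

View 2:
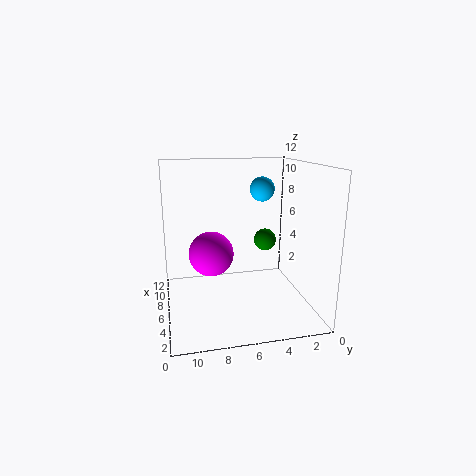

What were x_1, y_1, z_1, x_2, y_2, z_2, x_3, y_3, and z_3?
x_1 = 8; y_1 = 3; z_1 = 5; x_2 = 8; y_2 = 8; z_2 = 4; x_3 = 6; y_3 = 4; z_3 = 10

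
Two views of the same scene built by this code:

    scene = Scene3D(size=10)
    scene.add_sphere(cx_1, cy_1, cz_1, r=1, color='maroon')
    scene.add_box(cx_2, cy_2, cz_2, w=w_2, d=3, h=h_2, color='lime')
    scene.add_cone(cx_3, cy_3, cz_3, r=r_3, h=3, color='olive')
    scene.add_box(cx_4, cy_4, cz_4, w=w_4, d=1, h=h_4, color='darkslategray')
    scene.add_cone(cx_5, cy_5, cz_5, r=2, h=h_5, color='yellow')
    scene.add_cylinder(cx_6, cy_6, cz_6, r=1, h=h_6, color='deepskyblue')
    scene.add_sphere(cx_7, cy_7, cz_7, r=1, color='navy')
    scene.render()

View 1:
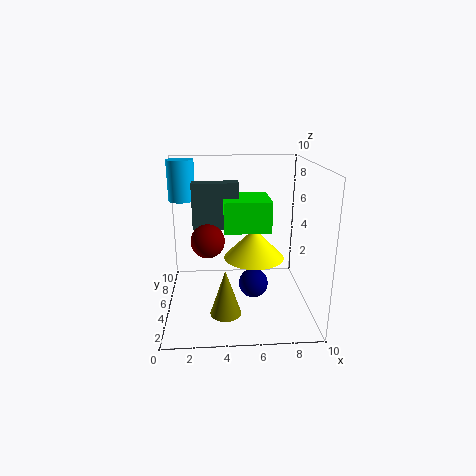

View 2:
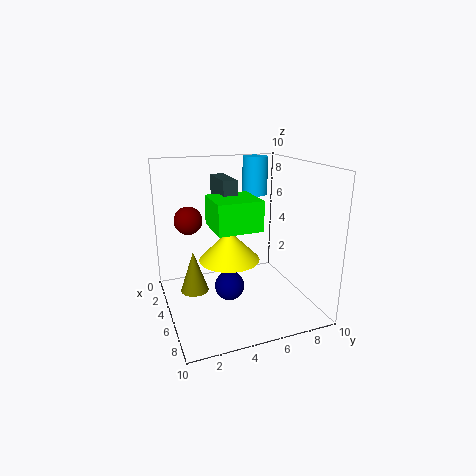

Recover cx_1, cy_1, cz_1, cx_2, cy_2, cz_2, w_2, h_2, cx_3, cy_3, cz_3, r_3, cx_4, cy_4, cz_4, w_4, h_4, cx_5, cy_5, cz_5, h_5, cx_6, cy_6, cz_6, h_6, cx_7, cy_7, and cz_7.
cx_1 = 3, cy_1 = 2, cz_1 = 6, cx_2 = 4, cy_2 = 3, cz_2 = 6, w_2 = 3, h_2 = 2, cx_3 = 4, cy_3 = 2, cz_3 = 1, r_3 = 1, cx_4 = 2, cy_4 = 4, cz_4 = 6, w_4 = 3, h_4 = 3, cx_5 = 6, cy_5 = 4, cz_5 = 4, h_5 = 2, cx_6 = 1, cy_6 = 8, cz_6 = 7, h_6 = 3, cx_7 = 6, cy_7 = 4, cz_7 = 2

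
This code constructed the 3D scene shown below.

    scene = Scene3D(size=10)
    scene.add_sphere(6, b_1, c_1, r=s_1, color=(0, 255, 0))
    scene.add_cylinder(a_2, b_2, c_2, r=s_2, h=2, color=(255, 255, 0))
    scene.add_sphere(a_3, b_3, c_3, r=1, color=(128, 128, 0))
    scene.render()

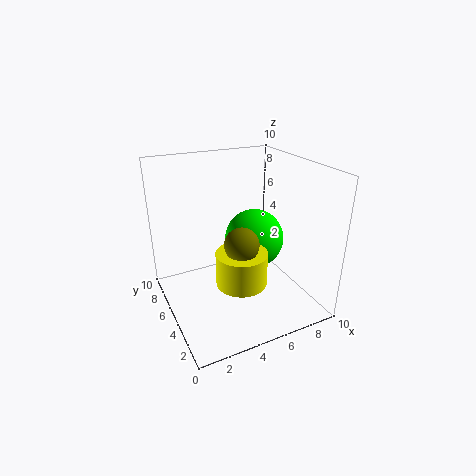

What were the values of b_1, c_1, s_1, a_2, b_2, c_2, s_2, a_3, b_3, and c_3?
b_1 = 4.5, c_1 = 5, s_1 = 2, a_2 = 3.5, b_2 = 1.5, c_2 = 4, s_2 = 1.5, a_3 = 3.5, b_3 = 1.5, c_3 = 6.5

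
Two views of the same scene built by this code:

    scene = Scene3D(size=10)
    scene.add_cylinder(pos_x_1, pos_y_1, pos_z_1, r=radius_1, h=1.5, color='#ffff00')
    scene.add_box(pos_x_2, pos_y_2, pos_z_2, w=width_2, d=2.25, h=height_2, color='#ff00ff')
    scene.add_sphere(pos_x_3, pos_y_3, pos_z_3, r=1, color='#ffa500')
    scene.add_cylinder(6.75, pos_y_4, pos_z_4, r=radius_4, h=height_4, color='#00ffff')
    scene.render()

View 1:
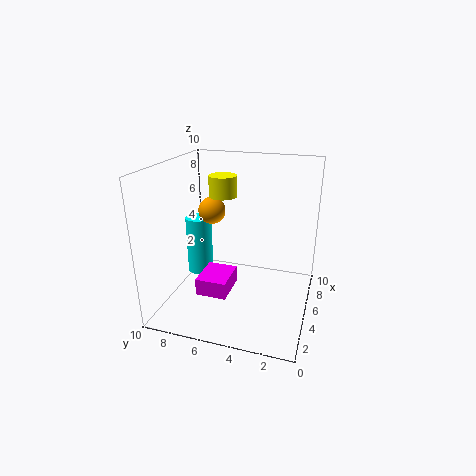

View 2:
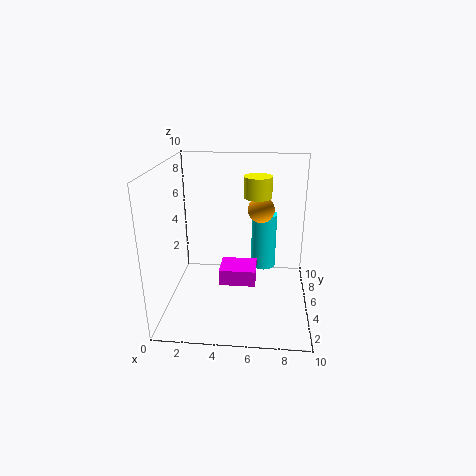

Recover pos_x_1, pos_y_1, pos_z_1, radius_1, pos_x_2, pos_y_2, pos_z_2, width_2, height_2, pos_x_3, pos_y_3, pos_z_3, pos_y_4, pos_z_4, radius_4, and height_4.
pos_x_1 = 6.25, pos_y_1 = 6.5, pos_z_1 = 7.5, radius_1 = 1, pos_x_2 = 3.5, pos_y_2 = 5.5, pos_z_2 = 0.75, width_2 = 2.75, height_2 = 1.25, pos_x_3 = 6.5, pos_y_3 = 7.5, pos_z_3 = 6.25, pos_y_4 = 8.75, pos_z_4 = 1, radius_4 = 1, height_4 = 4.5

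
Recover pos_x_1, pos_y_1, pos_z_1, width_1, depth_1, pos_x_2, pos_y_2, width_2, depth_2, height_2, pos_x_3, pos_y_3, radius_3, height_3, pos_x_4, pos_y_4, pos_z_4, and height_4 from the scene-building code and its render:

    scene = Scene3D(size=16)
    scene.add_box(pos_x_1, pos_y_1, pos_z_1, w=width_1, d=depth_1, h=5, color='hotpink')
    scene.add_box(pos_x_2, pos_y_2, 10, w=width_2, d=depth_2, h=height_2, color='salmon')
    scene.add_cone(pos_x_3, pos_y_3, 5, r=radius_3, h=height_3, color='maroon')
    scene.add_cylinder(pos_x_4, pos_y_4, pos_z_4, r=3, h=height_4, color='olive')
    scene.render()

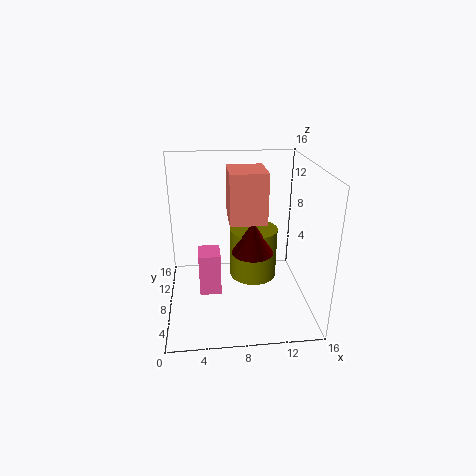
pos_x_1 = 3.5; pos_y_1 = 7.5; pos_z_1 = 1; width_1 = 2.5; depth_1 = 3; pos_x_2 = 7; pos_y_2 = 6.5; width_2 = 4; depth_2 = 4.5; height_2 = 5.5; pos_x_3 = 10; pos_y_3 = 10; radius_3 = 2.5; height_3 = 4; pos_x_4 = 10.5; pos_y_4 = 12.5; pos_z_4 = 0.5; height_4 = 6.5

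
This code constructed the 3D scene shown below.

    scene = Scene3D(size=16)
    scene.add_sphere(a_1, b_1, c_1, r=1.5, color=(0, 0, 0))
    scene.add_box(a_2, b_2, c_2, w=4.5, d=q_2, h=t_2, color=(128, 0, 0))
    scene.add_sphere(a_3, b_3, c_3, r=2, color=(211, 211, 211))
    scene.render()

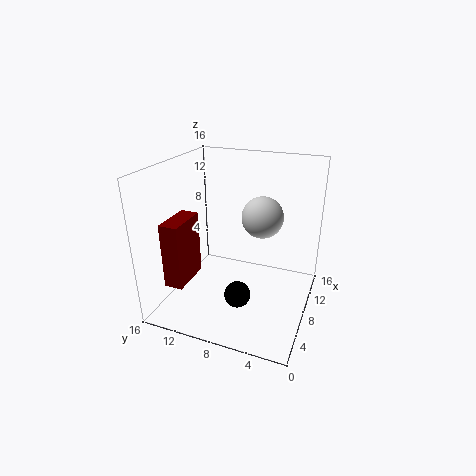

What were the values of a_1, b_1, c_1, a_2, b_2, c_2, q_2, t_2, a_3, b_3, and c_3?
a_1 = 6.5; b_1 = 7.5; c_1 = 1.5; a_2 = 2; b_2 = 12; c_2 = 4; q_2 = 2; t_2 = 7; a_3 = 5.5; b_3 = 4.5; c_3 = 12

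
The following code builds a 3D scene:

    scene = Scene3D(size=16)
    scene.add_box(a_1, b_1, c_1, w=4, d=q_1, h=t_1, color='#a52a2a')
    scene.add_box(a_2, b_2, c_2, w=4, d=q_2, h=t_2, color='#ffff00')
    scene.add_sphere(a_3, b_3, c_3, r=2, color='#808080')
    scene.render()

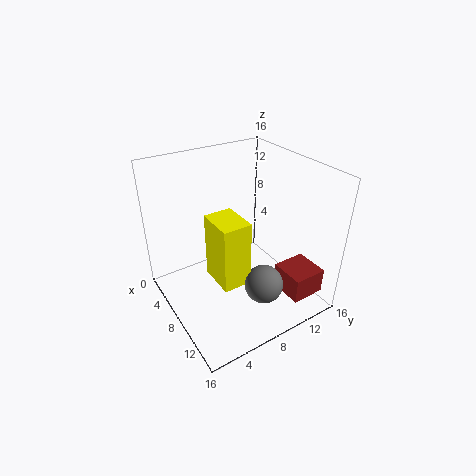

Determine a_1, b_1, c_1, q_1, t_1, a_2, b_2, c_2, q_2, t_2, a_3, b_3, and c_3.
a_1 = 10; b_1 = 12; c_1 = 1; q_1 = 4; t_1 = 3; a_2 = 8; b_2 = 4; c_2 = 5; q_2 = 3; t_2 = 7; a_3 = 13; b_3 = 8; c_3 = 5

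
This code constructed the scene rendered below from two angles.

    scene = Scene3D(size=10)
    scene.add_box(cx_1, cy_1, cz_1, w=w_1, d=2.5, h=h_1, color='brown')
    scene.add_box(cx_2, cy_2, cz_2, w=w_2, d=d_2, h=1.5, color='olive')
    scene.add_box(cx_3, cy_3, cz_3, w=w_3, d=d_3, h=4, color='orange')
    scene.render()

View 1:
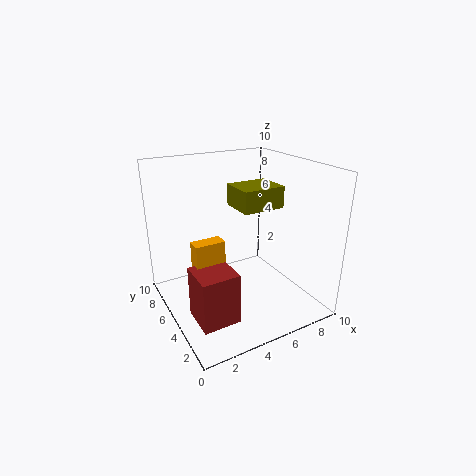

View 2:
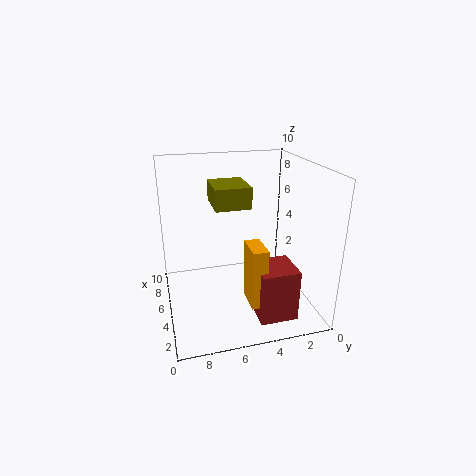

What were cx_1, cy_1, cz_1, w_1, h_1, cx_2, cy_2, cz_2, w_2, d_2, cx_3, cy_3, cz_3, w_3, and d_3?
cx_1 = 1, cy_1 = 2, cz_1 = 0.5, w_1 = 2.5, h_1 = 3.5, cx_2 = 5, cy_2 = 4, cz_2 = 7, w_2 = 3, d_2 = 2.5, cx_3 = 1.5, cy_3 = 4, cz_3 = 1.5, w_3 = 2, d_3 = 1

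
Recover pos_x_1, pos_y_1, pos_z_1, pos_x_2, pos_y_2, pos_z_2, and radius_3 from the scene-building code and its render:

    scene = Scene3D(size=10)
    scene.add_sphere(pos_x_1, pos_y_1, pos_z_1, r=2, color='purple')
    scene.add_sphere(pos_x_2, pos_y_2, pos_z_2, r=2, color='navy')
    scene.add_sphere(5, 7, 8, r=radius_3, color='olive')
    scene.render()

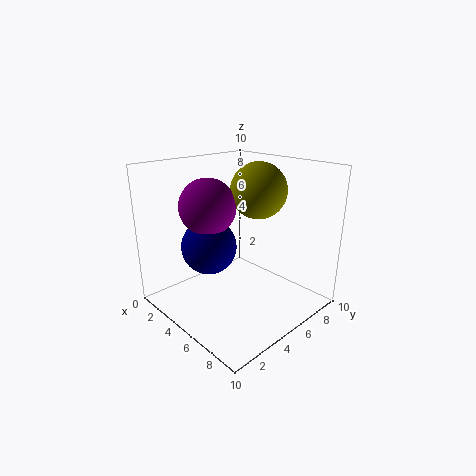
pos_x_1 = 3
pos_y_1 = 4
pos_z_1 = 7
pos_x_2 = 3
pos_y_2 = 4
pos_z_2 = 4
radius_3 = 2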